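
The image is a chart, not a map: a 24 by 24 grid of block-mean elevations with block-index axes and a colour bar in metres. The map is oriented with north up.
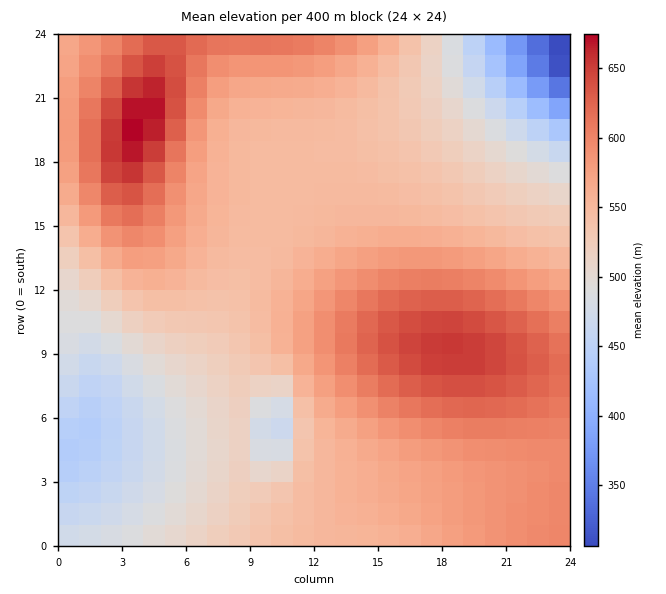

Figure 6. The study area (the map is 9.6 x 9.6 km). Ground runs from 290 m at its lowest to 680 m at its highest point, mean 550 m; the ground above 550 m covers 49.3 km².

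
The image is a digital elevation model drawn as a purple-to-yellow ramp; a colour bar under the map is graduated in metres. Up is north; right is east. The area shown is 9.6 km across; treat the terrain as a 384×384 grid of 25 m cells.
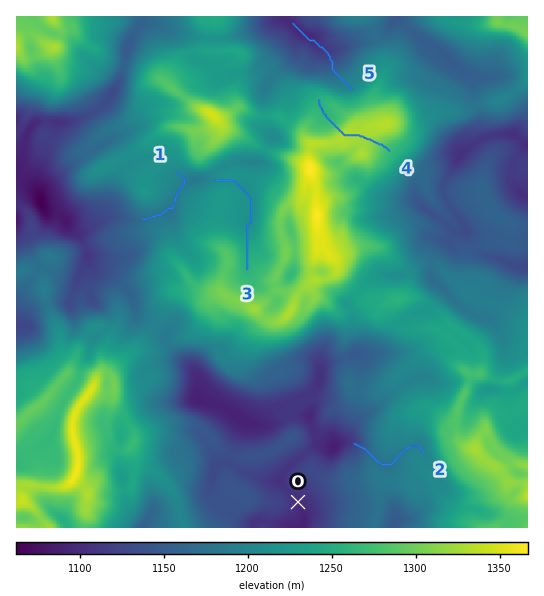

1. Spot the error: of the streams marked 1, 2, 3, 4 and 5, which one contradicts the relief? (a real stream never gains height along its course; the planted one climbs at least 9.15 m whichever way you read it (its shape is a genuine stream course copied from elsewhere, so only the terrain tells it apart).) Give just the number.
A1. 4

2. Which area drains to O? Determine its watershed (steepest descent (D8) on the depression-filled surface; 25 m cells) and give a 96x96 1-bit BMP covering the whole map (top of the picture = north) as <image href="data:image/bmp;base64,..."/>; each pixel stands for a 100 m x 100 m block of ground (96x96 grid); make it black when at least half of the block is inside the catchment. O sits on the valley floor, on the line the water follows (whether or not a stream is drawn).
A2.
<image width="96" height="96" href="data:image/bmp;base64,Qk2+BAAAAAAAAD4AAAAoAAAAYAAAAGAAAAABAAEAAAAAAIAEAAATCwAAEwsAAAIAAAAAAAAA////AAAAAAAAAAAAwAAAAAAAA/8AAAAB8AAAAAAAD/8AAAAB+AAAAAAAH/8AAAAB/AAAAAAAP/8AAAAD/gAAAAAAf/8AAAAD/x/4AAAA//8AAAAD/7/8AAAB//8AAAAH///8AAAB//8AAAAP///8AAAD//4AAAAf///8P//j//AAAAA////+///3/+AAAAH//////////8AAAAP//////////wAAAAP//////////gAAABf//////////AAAAD//////////8AAAH///////////4AAAH///////////4AAAP///////////4AAAH///////////4AAAH///////////4AAAH///////////4AAAD///////////4AAAD///////////4AAAB///////////8AAAA///////////8AAAA///////////+AAAAf//////////+AAAAf//////////+AAAAD//////////8AAAAB//////////8AAAAA//////////8AAAAAf/////////8AAAAAP/////////4AAAAAH/////////4AAAAAD/////////wAAAAAB/////////AAAAAAA///////+EAAAAAAA///////4AAAAAAAAf//w///wAAAAAAAAP//gf//wAAAAAAAAP//AP//wAAAAAAAAP/8AP//gAAAAAAAAH/wAH/wAAAAAAAAAD/AAH/gAAAAAAAAAAAAAB/AAAAAAAAAAAAAAA+AAAAAAAAAAAAAAAAAAAAAAAAAAAAAAAAAAAAAAAAAAAAAAAAAAAAAAAAAAAAAAAAAAAAAAAAAAAAAAAAAAAAAAAAAAAAAAAAAAAAAAAAAAAAAAAAAAAAAAAAAAAAAAAAAAAAAAAAAAAAAAAAAAAAAAAAAAAAAAAAAAAAAAAAAAAAAAAAAAAAAAAAAAAAAAAAAAAAAAAAAAAAAAAAAAAAAAAAAAAAAAAAAAAAAAAAAAAAAAAAAAAAAAAAAAAAAAAAAAAAAAAAAAAAAAAAAAAAAAAAAAAAAAAAAAAAAAAAAAAAAAAAAAAAAAAAAAAAAAAAAAAAAAAAAAAAAAAAAAAAAAAAAAAAAAAAAAAAAAAAAAAAAAAAAAAAAAAAAAAAAAAAAAAAAAAAAAAAAAAAAAAAAAAAAAAAAAAAAAAAAAAAAAAAAAAAAAAAAAAAAAAAAAAAAAAAAAAAAAAAAAAAAAAAAAAAAAAAAAAAAAAAAAAAAAAAAAAAAAAAAAAAAAAAAAAAAAAAAAAAAAAAAAAAAAAAAAAAAAAAAAAAAAAAAAAAAAAAAAAAAAAAAAAAAAAAAAAAAAAAAAAAAAAAAAAAAAAAAAAAAAAAAAAAAAAAAAAAAAAAAAAAAAAAAAAAAAAAAAAAAAAAAAAAAAAAAAAAAAAAAAAAAAAAAAAAAAAAAAAAAAAAAAAAAAAAAAAAAAAAAAAAAAAAAAAAAAAAAAAAAAAAAAAAAAAAAAAAAAAAAAAAAAAAAAAAAAAAAAAAAAAAAAAAAAAAAAAAAAAAAAAAAAAAAA="/>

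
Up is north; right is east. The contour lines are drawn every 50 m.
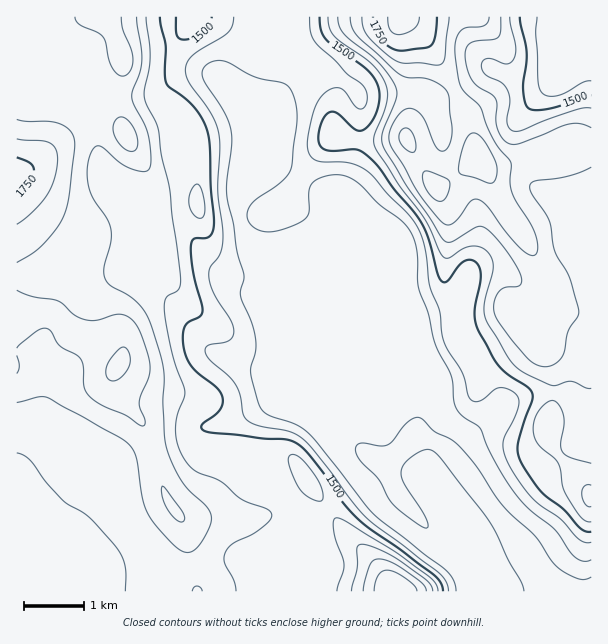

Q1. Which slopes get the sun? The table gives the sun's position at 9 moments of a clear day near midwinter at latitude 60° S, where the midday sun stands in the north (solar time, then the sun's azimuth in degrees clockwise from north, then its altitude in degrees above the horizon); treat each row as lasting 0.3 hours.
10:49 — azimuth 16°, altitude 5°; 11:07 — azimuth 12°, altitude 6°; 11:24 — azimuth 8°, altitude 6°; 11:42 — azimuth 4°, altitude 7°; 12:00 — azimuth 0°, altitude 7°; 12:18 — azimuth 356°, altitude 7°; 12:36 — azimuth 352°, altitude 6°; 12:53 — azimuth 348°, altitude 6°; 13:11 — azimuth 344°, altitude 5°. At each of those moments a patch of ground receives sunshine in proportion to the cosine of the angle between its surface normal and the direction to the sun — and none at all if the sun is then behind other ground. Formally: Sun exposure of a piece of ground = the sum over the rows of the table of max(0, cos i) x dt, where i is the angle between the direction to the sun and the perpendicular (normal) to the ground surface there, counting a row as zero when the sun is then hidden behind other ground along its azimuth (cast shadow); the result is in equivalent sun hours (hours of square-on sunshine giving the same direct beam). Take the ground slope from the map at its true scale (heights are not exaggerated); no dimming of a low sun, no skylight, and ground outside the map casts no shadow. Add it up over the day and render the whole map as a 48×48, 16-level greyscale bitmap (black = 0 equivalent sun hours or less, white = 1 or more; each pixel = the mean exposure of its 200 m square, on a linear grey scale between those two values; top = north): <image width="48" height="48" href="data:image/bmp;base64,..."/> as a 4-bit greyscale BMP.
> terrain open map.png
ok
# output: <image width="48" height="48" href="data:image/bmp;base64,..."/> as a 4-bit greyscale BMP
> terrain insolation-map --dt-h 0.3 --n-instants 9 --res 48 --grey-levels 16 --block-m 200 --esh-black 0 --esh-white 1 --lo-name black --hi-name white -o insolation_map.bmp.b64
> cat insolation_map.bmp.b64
<image width="48" height="48" href="data:image/bmp;base64,Qk32BAAAAAAAAHYAAAAoAAAAMAAAADAAAAABAAQAAAAAAIAEAAATCwAAEwsAABAAAAAAAAAAAAAAABEREQAiIiIAMzMzAERERABVVVUAZmZmAHd3dwCIiIgAmZmZAKqqqgC7u7sAzMzMAN3d3QDu7u4A////AERERDNERERWZVRERERWZmesynVEREMxAEREQhJFRERXdlRERERXeK7//5VEVUMQAEREMiRVREM0VURERERDSf///HRFVDIAAERERGd1RDESIzNEREQyXP//pkRVUyAAAEREVohUQxABESIzREQ1v//pZERVQxAAAERFZ3ZEQQEzIiMzRERJ//yGREVlMgAAAERFZ2REMRRmVWVVRENs7qdUREVUIQAAAERFZkREMkeYd3iHUxOMyWVENFVTEAAAEjRWZEREM1iZh3d3Uia8p1RERVVCEAASRkVlRERENHmZiHVEMmvbhVREVVQxAAE0aWdURERENXmIdlRENr7IZURVVUMhABI0eoZERERCNXh3ZUREfO2WVERFVTIRIzI1iVRERDIQFGZ3d4mr7+plRERERCESVkIUdkREQxAAJFRVaKzv/7dUREREQxATV2MTREREIAACVUMiJGm8ynVUREREMhACNXhlQxIhEAATVUISI1Z3dlVEREREQyAAACeWMQEjIhASM0RFZ3ZlVURERERDQzMQAAAjEREjRDIRI0Z5mYZUREREREQzMyIhAAAAETMiNFVDNGeaqGREREREREMzIQEhAAAAE0QhE1ZVVneHZDM0RERERDMyEAExAAABNUQzM1Zmd3ZTESRERERERDMyERVBABNDRCM0VWd4h2UgEkVUREREQzMyImYgATVUIjM0VniZh1MRNnZUREREQzMhE1QgAkVDIlVVVniql0IUeHZEREREQzIRERJDRmVERXZmZmiZhjJHh2Q0RUREQzIRAAFHiHVEVmZmZmZ3ZTNXZERFVUREMzIREAAnh1RFZkRVVVVmVERlM0VmZURDMyIQAAADUyJXdiIzQzNFVEVTI1ZlVEQzIiEAAAABEAJ4ZRIjMzNEREVAFFQhEiIiIhAAAAAAAARmQxIjM0REQ0UgFEIAABEiIhAAAAAAADZTIhEjRVZlQ1UQNkIAABIyIQAAAAAAA3dURBESRndlRFQSVlVDIjMhEAAAABAAJ5dmZgESRndUNFRFZUaHZDIAAAAAASEASIdlVRESRWUgE1Z2VERodSAAAAAAJDEBRmMiIzMjNFMQA2VmQ0RFZBAAAAACZ0EBQxAAEXZDMzEABGRVQ0REVAAAAAAEiXIUZBAREal1QyAAJVRFQ0RERBAAAAAEeHZpunZUM7qYZCETVkRFVERERUIRIyI2dmibzduXZaqphkNHh1RGdkRERWZmVWiHZFepm93KiKqqlkeJmGV5l0RERWiGMTioVEZ1RZ3/24h2VEWId3eblURERGh0AAAiI0aGNHv//UREREQzRWiqZERENFZRAAAAAUi7hVis3UREREMAE1eFNEMiNFQgAAAAADi6dEVmm0REREERI0UgEiIiNEIAAAAAAEcyIjREV0RERDJFREIAABIzMyAAAAAAAlMAAkREREREQhNnZUIAABNEQxAAAAAAEzAAFWVEREREEBNWZlMQATRFRCEAABEBIyAAN2Q0REREIjRFVUQyI0RUREMzM0MzRDESRlQ0RA=="/>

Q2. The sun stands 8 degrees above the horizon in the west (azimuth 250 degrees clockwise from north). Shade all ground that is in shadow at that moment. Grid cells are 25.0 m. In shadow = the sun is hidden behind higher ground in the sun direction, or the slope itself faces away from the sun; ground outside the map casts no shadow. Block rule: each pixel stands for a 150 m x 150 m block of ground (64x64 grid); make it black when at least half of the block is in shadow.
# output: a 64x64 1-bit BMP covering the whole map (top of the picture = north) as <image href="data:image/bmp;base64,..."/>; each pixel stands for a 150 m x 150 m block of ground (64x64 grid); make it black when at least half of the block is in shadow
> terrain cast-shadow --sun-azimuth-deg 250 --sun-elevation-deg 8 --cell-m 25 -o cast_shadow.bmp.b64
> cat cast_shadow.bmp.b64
<image width="64" height="64" href="data:image/bmp;base64,Qk0+AgAAAAAAAD4AAAAoAAAAQAAAAEAAAAABAAEAAAAAAAACAAATCwAAEwsAAAIAAAAAAAAA////AAAAAAAAAAAAAB/AAAAAAAAAP/AAAAAAAAB//AAAAAAAAH//AAAAAAAA///AAAAAAAH//+AAAAAAA///4AAAAAAH///AAAAAAA///gAAABgAH/8AAAAAOAAf/AAAAAB4AD/4AAAAAHgAf/AAAAAA/AD/4AAAAAD8AP/gAAAAAPwB/+AAAAAA/AP/wAAAAAH8B/+AAAAAAfw//wAADAAB+H/wAAAOAAHw+AAAAAwAAOH4AAAAAAAAwfgAAAAAAAH3+AAAAAAAA//4AAAAAAAD/wAAAAAAAAf/AAAAAAAAB/8AAAAAAAAH/2AAAAAAAAf/4AAAAAAAB//gAAAAAAAH/+AAAAAAAAMPwAAAAAAAAB+AAAAAAAAAP4AAAAAGAAA/gAAAAA4AAD+AAAAAHgAAP8AAAAAcAAA7wAAAADwAAHPAAAAAeAAAZ8AAAAB4AABnwAAAAPAAAEfAAAAB8AAAx+AAAAHgAYDP8AAAA+AHgMfwAAADwA/Ax/AAAAeAD8HH8AAABwAPw8fgAAIPAAeD5+AABg+AAwfn4AAOH8AAB+/gDA4fwAAP78AMDh/gAA//wAwAH/AAD//AAAAf+AAH/4AAAD/4AAf/AAAAf/wAB/4AAAB+/AAH/AAAAPz4AA/8AAAB+fAAD/gAAAH5+AAP8AAAA/P4AA/gAAAD5/gAD+AAAAPn/A=="/>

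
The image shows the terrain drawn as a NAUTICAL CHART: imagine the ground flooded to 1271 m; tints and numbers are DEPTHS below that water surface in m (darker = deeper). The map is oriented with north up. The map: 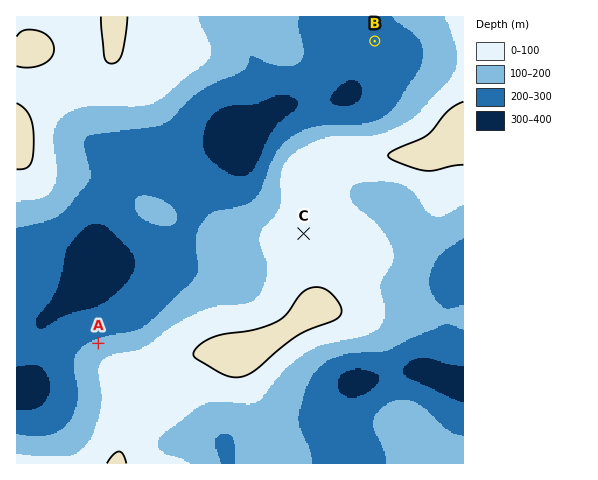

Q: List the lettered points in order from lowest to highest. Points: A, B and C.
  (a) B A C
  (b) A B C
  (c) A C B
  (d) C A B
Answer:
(a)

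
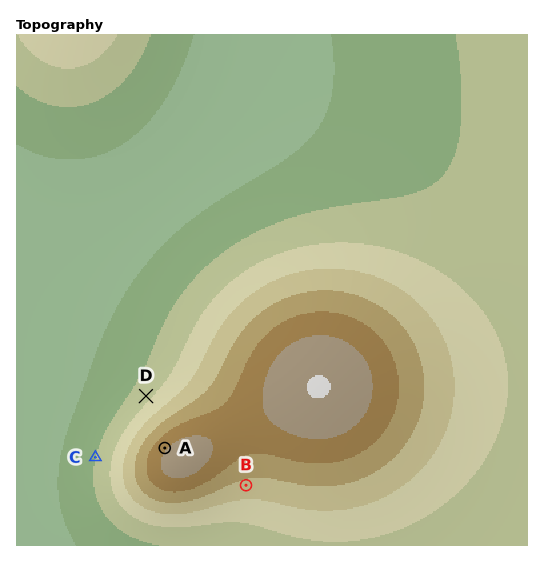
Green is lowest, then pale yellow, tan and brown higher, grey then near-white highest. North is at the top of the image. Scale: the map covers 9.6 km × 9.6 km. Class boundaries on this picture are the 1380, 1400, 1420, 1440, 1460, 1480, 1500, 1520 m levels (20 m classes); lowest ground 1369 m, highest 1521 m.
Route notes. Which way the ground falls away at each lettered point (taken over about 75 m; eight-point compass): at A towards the NW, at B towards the S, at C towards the W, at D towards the NW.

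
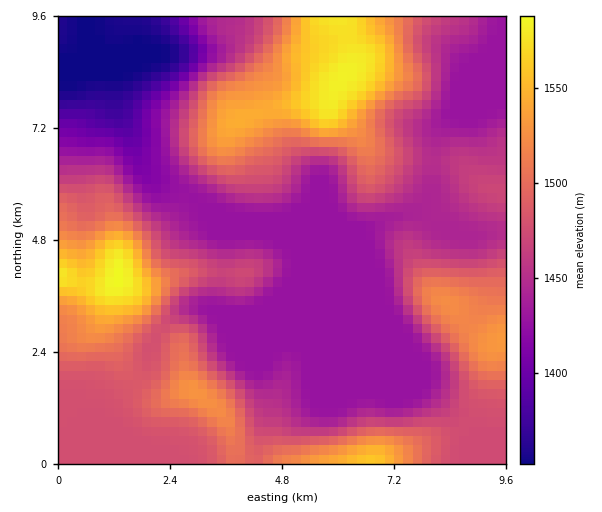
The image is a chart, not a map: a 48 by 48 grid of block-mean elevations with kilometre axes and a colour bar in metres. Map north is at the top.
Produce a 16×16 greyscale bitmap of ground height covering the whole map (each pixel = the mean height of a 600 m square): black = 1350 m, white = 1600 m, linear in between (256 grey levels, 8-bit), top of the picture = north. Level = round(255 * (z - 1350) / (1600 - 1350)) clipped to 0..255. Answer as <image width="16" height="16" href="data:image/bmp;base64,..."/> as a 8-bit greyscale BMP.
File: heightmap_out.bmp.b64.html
<image width="16" height="16" href="data:image/bmp;base64,Qk02BQAAAAAAADYEAAAoAAAAEAAAABAAAAABAAgAAAAAAAABAAATCwAAEwsAAAABAAAAAAAAAAAAAAEBAQACAgIAAwMDAAQEBAAFBQUABgYGAAcHBwAICAgACQkJAAoKCgALCwsADAwMAA0NDQAODg4ADw8PABAQEAAREREAEhISABMTEwAUFBQAFRUVABYWFgAXFxcAGBgYABkZGQAaGhoAGxsbABwcHAAdHR0AHh4eAB8fHwAgICAAISEhACIiIgAjIyMAJCQkACUlJQAmJiYAJycnACgoKAApKSkAKioqACsrKwAsLCwALS0tAC4uLgAvLy8AMDAwADExMQAyMjIAMzMzADQ0NAA1NTUANjY2ADc3NwA4ODgAOTk5ADo6OgA7OzsAPDw8AD09PQA+Pj4APz8/AEBAQABBQUEAQkJCAENDQwBEREQARUVFAEZGRgBHR0cASEhIAElJSQBKSkoAS0tLAExMTABNTU0ATk5OAE9PTwBQUFAAUVFRAFJSUgBTU1MAVFRUAFVVVQBWVlYAV1dXAFhYWABZWVkAWlpaAFtbWwBcXFwAXV1dAF5eXgBfX18AYGBgAGFhYQBiYmIAY2NjAGRkZABlZWUAZmZmAGdnZwBoaGgAaWlpAGpqagBra2sAbGxsAG1tbQBubm4Ab29vAHBwcABxcXEAcnJyAHNzcwB0dHQAdXV1AHZ2dgB3d3cAeHh4AHl5eQB6enoAe3t7AHx8fAB9fX0Afn5+AH9/fwCAgIAAgYGBAIKCggCDg4MAhISEAIWFhQCGhoYAh4eHAIiIiACJiYkAioqKAIuLiwCMjIwAjY2NAI6OjgCPj48AkJCQAJGRkQCSkpIAk5OTAJSUlACVlZUAlpaWAJeXlwCYmJgAmZmZAJqamgCbm5sAnJycAJ2dnQCenp4An5+fAKCgoAChoaEAoqKiAKOjowCkpKQApaWlAKampgCnp6cAqKioAKmpqQCqqqoAq6urAKysrACtra0Arq6uAK+vrwCwsLAAsbGxALKysgCzs7MAtLS0ALW1tQC2trYAt7e3ALi4uAC5ubkAurq6ALu7uwC8vLwAvb29AL6+vgC/v78AwMDAAMHBwQDCwsIAw8PDAMTExADFxcUAxsbGAMfHxwDIyMgAycnJAMrKygDLy8sAzMzMAM3NzQDOzs4Az8/PANDQ0ADR0dEA0tLSANPT0wDU1NQA1dXVANbW1gDX19cA2NjYANnZ2QDa2toA29vbANzc3ADd3d0A3t7eAN/f3wDg4OAA4eHhAOLi4gDj4+MA5OTkAOXl5QDm5uYA5+fnAOjo6ADp6ekA6urqAOvr6wDs7OwA7e3tAO7u7gDv7+8A8PDwAPHx8QDy8vIA8/PzAPT09AD19fUA9vb2APf39wD4+PgA+fn5APr6+gD7+/sA/Pz8AP39/QD+/v4A////AIGBgYKCjJiRnKm7xKmMf36CgYSLkKKXdWlgb3p5fX+Ag4SIl6+rf2NZUFBQUV5+io6OjYqigFZSVFBQUFBZjKinrZyGj2FQUFBQUFBTe6a2ts7Mn2pTU1BQUFBQbKWsqdzm6rqJcnRgUFBQUX+fmZfH1dqVeGhmXlBQUFZzcm1zoKakclpQUFBQUFFXYmBgZoqMck9RV2RmV1BqdGRgbHdoaktEX4ePhm1bg5F1ZnJzQz4yRXuxtqOXoKibdWFjZiMeIEJ0sMTCy+HMnXdcUVMGCAwhTZCtuM/o6MuhbVBQAwICBBtQeaPM4erZom1UUAUEBgsqV2mJwuHjyJhyZVQ="/>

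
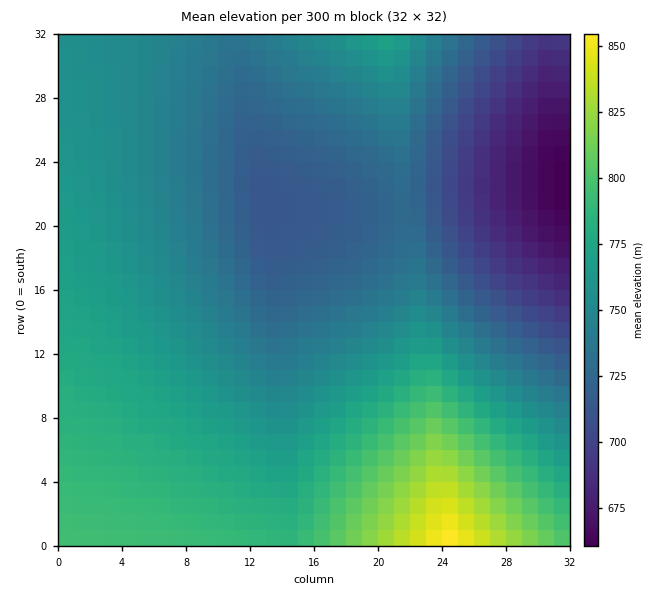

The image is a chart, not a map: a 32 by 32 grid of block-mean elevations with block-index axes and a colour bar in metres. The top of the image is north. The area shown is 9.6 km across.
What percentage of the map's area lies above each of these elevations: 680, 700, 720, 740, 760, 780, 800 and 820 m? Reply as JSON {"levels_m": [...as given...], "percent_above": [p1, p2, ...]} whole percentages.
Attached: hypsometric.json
{"levels_m": [680, 700, 720, 740, 760, 780, 800, 820], "percent_above": [96, 90, 80, 61, 39, 22, 8, 3]}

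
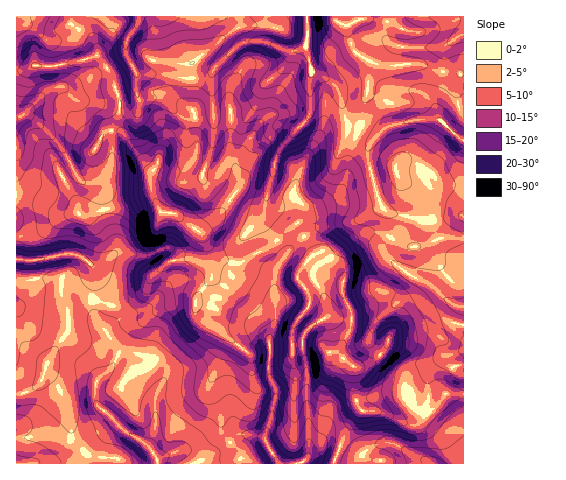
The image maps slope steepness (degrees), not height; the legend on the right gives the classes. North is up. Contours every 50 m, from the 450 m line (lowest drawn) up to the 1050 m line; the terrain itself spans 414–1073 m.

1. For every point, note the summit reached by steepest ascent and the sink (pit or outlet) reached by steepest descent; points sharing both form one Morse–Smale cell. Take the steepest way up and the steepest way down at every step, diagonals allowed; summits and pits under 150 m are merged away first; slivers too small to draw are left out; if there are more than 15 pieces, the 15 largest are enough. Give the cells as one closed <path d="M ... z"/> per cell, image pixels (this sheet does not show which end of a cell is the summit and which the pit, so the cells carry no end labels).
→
<path d="M463 16l-101 0-2 4-12 5-11-3-2-6-264 1 0 7 21 14 4 8 0 9 14 18 10 26-1 27 32 49 7-12 4 5 12 3 20-5 13 6 9 0 13-6 8 6 2 8-1 10-17 23-22 18 16 24 12 6 10 2 5-1 29-16 20-19 6-3 17 27 0 4-4 3 1 4 17 14 15 5 0 13 8 17 0 16-9 19-9 5 16 11 5 7 0 24 5 14 6 5 14 0 7 2 23 10 9-2 17-15 11-13 18-1z"/><path d="M158 163l-8 12 0 10 4 14-10-1-20 8-22 4-17 6-7-3-18 0-25-15-13-4-6 1 0 268 318 1 13-36 14-18-4-7-3-10 0-24-5-7-16-11 9-5 9-19 0-16-8-17 0-13-15-5-17-14-1-4 4-3 0-4-17-27-26 22-29 16-5 1-19-5-8-9-11-18 22-18 17-23 1-10-2-8-8-6-13 6-9 0-13-6-20 5-12-3z"/><path d="M97 56l-41 10-21-1-19 6 0 123 19 4 25 15 18 0 7 3 17-6 22-4 20-8 10-1-5-28-30-43 1-27-7-22z"/><path d="M463 394l-17 0-12 14-21 16-8-1-26-11-18-2-17 25-10 28 129 1z"/><path d="M70 16l-54 1 1 54 9-1 9-5 21 1 32-7 10-5-2-8-4-8-21-14z"/><path d="M361 16l-25 0 0 4 12 5 12-5z"/>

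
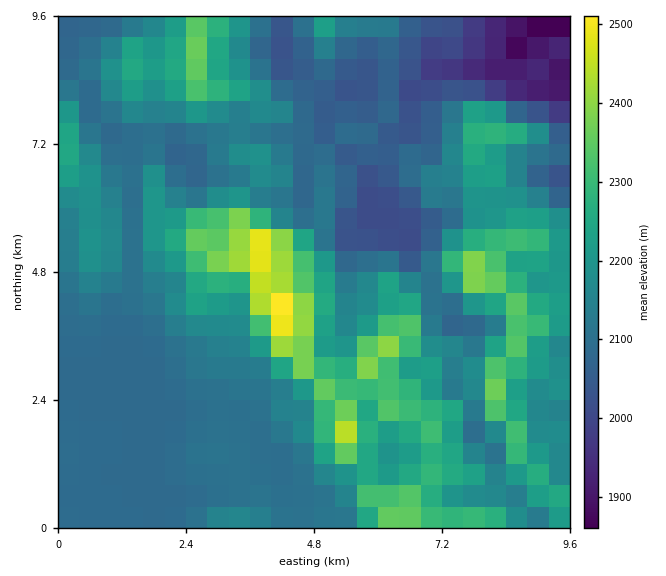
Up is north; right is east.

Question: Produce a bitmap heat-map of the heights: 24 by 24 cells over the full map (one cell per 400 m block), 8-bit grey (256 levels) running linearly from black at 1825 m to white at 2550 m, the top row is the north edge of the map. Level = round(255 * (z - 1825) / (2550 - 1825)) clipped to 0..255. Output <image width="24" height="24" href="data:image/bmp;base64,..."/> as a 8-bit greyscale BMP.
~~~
<image width="24" height="24" href="data:image/bmp;base64,Qk12BgAAAAAAADYEAAAoAAAAGAAAABgAAAABAAgAAAAAAEACAAATCwAAEwsAAAABAAAAAAAAAAAAAAEBAQACAgIAAwMDAAQEBAAFBQUABgYGAAcHBwAICAgACQkJAAoKCgALCwsADAwMAA0NDQAODg4ADw8PABAQEAAREREAEhISABMTEwAUFBQAFRUVABYWFgAXFxcAGBgYABkZGQAaGhoAGxsbABwcHAAdHR0AHh4eAB8fHwAgICAAISEhACIiIgAjIyMAJCQkACUlJQAmJiYAJycnACgoKAApKSkAKioqACsrKwAsLCwALS0tAC4uLgAvLy8AMDAwADExMQAyMjIAMzMzADQ0NAA1NTUANjY2ADc3NwA4ODgAOTk5ADo6OgA7OzsAPDw8AD09PQA+Pj4APz8/AEBAQABBQUEAQkJCAENDQwBEREQARUVFAEZGRgBHR0cASEhIAElJSQBKSkoAS0tLAExMTABNTU0ATk5OAE9PTwBQUFAAUVFRAFJSUgBTU1MAVFRUAFVVVQBWVlYAV1dXAFhYWABZWVkAWlpaAFtbWwBcXFwAXV1dAF5eXgBfX18AYGBgAGFhYQBiYmIAY2NjAGRkZABlZWUAZmZmAGdnZwBoaGgAaWlpAGpqagBra2sAbGxsAG1tbQBubm4Ab29vAHBwcABxcXEAcnJyAHNzcwB0dHQAdXV1AHZ2dgB3d3cAeHh4AHl5eQB6enoAe3t7AHx8fAB9fX0Afn5+AH9/fwCAgIAAgYGBAIKCggCDg4MAhISEAIWFhQCGhoYAh4eHAIiIiACJiYkAioqKAIuLiwCMjIwAjY2NAI6OjgCPj48AkJCQAJGRkQCSkpIAk5OTAJSUlACVlZUAlpaWAJeXlwCYmJgAmZmZAJqamgCbm5sAnJycAJ2dnQCenp4An5+fAKCgoAChoaEAoqKiAKOjowCkpKQApaWlAKampgCnp6cAqKioAKmpqQCqqqoAq6urAKysrACtra0Arq6uAK+vrwCwsLAAsbGxALKysgCzs7MAtLS0ALW1tQC2trYAt7e3ALi4uAC5ubkAurq6ALu7uwC8vLwAvb29AL6+vgC/v78AwMDAAMHBwQDCwsIAw8PDAMTExADFxcUAxsbGAMfHxwDIyMgAycnJAMrKygDLy8sAzMzMAM3NzQDOzs4Az8/PANDQ0ADR0dEA0tLSANPT0wDU1NQA1dXVANbW1gDX19cA2NjYANnZ2QDa2toA29vbANzc3ADd3d0A3t7eAN/f3wDg4OAA4eHhAOLi4gDj4+MA5OTkAOXl5QDm5uYA5+fnAOjo6ADp6ekA6urqAOvr6wDs7OwA7e3tAO7u7gDv7+8A8PDwAPHx8QDy8vIA8/PzAPT09AD19fUA9vb2APf39wD4+PgA+fn5APr6+gD7+/sA/Pz8AP39/QD+/v4A////AF1dXFxcXGNzdm9kY2Znlrq5pqKlnn1sil1dXFxcXF5hY2RhYmR0rKy0m4N6d2+Nl11cXFxcXmFiY2FfY3WClomXpJiPc4ibd15dXFxcXmRkY2BgZ5G6lYKLnZN0ZKSId15cXFxcXWFjYmBoeaPZnoyXqoxfeat7fFxcXFxbXF9iYWNyc6W+lLOooZVqsZR2c1xbW1tcXWFjZWVvhrqopqyiiGp3v457gFxcW1tcYGdra22TwqScxauLjm58saGKfV1cXFtdY2lwconQwoqEtsqnfHVokbSMdl5fXFxgbnl6e6zrzI92ia6yaldbba+mimBlX2Foe5GKg9bxyph0e4+UY1+Fk7eYjWZyamNvdJagnNzTs5JseJF0Y4TFu6CFiG5/d2N6h6rE0OjPrYZaYGVOZ6TFr5CRhm+BeGOFl7u4zujJk2VHRkNCU4GcpamkiHB/dmKEiaavxKF0YGhIQUJET12BhY+Of3uAcWCFcWZ9g21mWWhWQkNNbGeDgoBxVo2BaGF/X1hjantzWWRXRUxeb3KMjnJWSJZ4YGBlVllqfIFqW15OU1FdV3aYi3JkXJNmW19iW2NobmZgXFBdXE1JUXGdoZp+UoZcZXdxc4Z7b3l1W09SUFpGUWePiFdINGddd4yAjq+gkX5eVVJISVZAQ0lGNicgHFxlgJeLmLmTgWRKUFpOSVRHNTEoICAmGllgcpGGlLyUeVhHVXBZUVlLPD8yJREbJFhZXGt2jLegg2JKYo5va2tSSEU0JRgNDQ=="/>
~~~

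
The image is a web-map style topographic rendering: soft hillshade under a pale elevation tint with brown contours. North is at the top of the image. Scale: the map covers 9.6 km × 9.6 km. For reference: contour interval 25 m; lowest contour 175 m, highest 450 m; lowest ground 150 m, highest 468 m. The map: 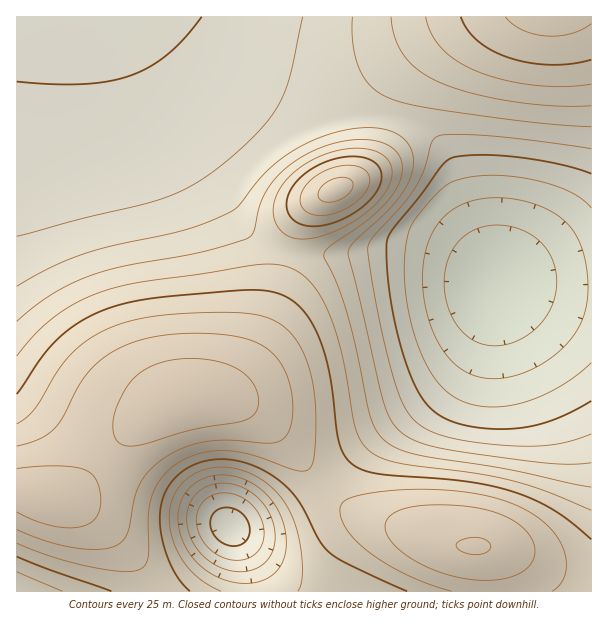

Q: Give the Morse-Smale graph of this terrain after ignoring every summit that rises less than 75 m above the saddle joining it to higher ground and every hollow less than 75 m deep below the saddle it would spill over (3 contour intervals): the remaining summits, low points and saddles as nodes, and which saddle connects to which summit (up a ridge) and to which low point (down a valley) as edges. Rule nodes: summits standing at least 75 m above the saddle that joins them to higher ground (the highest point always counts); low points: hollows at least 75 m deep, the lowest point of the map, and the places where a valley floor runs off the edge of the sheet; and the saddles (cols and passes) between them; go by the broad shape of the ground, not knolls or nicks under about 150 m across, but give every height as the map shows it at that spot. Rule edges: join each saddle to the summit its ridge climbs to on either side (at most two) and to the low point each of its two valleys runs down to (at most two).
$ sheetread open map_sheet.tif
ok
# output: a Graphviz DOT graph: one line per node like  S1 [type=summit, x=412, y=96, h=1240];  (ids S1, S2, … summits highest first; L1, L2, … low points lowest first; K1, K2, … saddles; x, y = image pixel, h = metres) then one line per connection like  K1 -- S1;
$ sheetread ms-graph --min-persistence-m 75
graph terrain {
  S1 [type=summit, x=186, y=399, h=468];
  S2 [type=summit, x=336, y=189, h=434];
  S3 [type=summit, x=551, y=17, h=410];
  L1 [type=low, x=494, y=284, h=150];
  L2 [type=low, x=231, y=528, h=238];
  K1 [type=saddle, x=324, y=486, h=395];
  K2 [type=saddle, x=287, y=251, h=341];
  K3 [type=saddle, x=383, y=117, h=292];
  K1 -- S1;
  K1 -- L1;
  K1 -- L2;
  K2 -- S1;
  K2 -- S2;
  K2 -- L1;
  K3 -- S2;
  K3 -- S3;
  K3 -- L1;
}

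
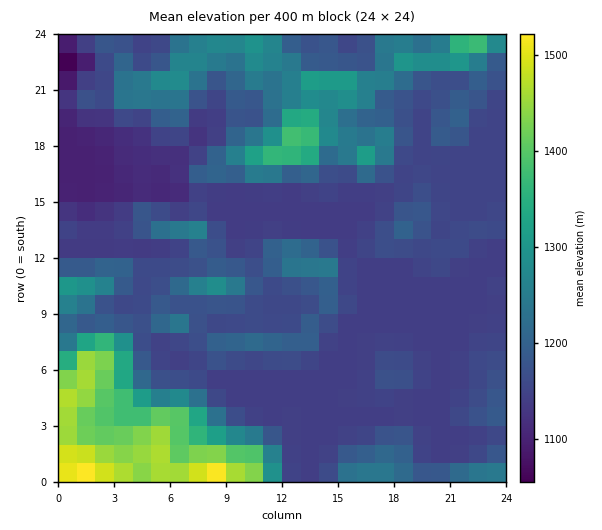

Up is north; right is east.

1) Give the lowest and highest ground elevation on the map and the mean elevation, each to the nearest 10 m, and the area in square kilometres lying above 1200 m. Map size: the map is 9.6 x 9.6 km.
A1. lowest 1050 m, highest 1540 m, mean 1200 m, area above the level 30.1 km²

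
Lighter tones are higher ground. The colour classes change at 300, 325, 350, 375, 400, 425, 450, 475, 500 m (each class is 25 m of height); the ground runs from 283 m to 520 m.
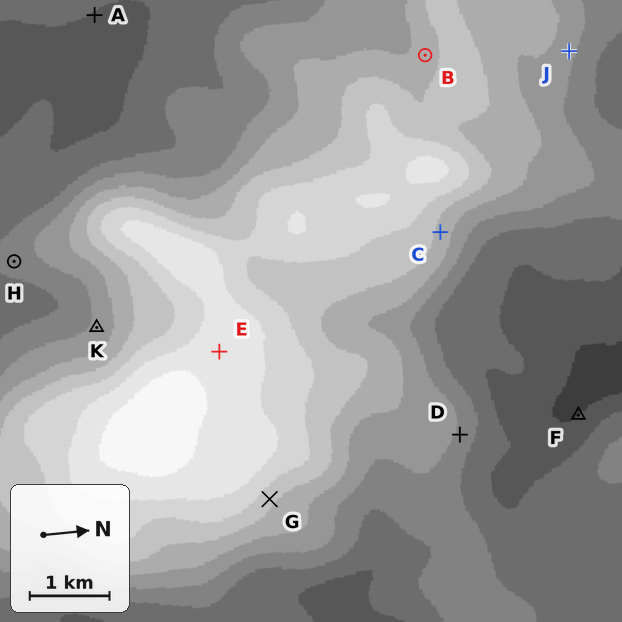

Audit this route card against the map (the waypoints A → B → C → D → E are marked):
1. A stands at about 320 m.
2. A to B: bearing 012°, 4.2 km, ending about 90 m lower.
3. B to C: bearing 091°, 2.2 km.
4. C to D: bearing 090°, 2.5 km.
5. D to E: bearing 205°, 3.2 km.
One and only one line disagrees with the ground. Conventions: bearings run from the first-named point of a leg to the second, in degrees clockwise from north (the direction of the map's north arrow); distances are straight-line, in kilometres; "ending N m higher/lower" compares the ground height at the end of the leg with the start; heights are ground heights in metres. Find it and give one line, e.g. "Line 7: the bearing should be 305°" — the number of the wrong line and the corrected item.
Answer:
Line 2: it should read "ending about 90 m higher".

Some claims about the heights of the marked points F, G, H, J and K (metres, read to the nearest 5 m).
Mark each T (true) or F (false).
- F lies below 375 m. T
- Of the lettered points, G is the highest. T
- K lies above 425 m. F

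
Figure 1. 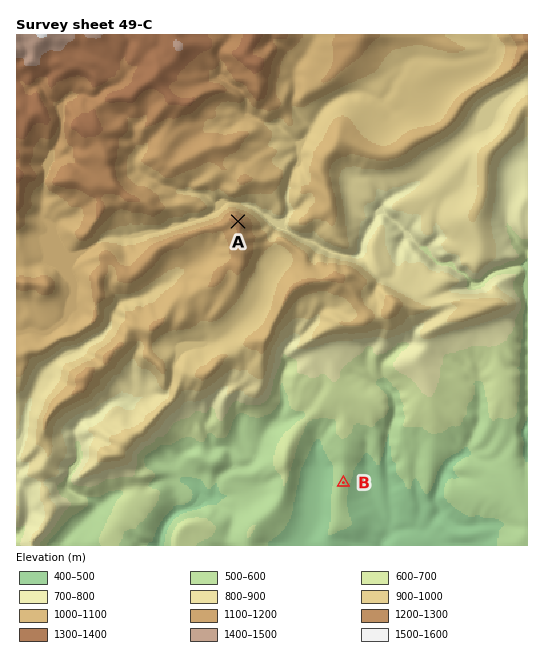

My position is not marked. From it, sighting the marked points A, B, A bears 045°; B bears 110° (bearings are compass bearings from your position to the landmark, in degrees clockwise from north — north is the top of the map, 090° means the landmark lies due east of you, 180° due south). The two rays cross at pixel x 75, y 385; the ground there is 1090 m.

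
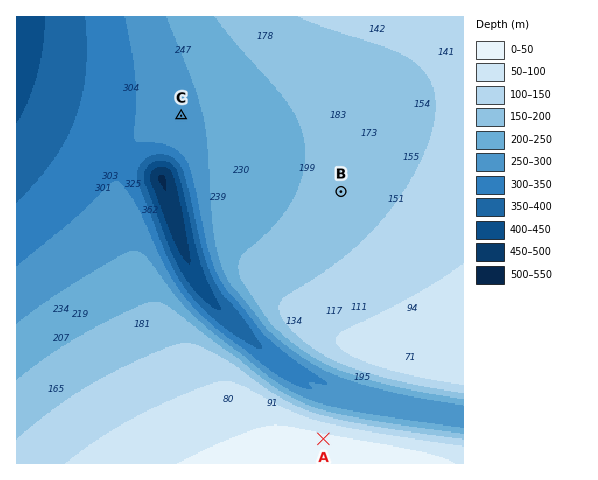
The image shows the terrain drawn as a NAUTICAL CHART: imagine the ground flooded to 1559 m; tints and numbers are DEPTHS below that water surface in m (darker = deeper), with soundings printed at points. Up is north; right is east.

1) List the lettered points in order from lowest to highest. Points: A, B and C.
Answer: C B A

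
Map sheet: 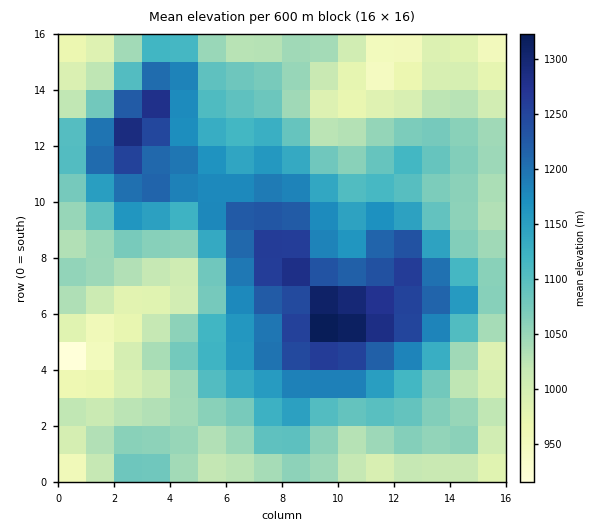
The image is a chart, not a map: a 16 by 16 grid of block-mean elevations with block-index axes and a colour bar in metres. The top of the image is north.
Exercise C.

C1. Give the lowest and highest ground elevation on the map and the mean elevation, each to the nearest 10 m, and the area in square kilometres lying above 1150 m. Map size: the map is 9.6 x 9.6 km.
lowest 890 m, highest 1360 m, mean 1100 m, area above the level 26.6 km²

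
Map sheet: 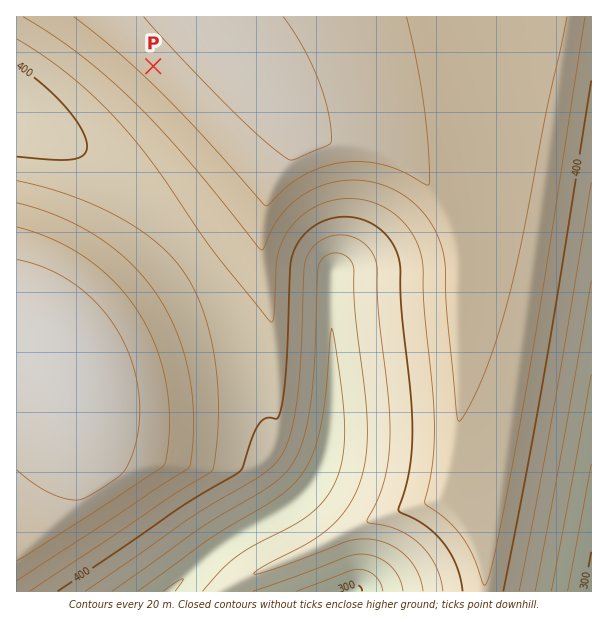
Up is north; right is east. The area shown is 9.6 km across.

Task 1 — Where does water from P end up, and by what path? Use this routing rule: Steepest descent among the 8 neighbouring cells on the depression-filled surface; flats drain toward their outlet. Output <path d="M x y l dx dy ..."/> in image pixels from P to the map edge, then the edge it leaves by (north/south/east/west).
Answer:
<path d="M153 66l-69 69-25 0-17-9-3 0-10-6-3 0-9-4"/>
exit: west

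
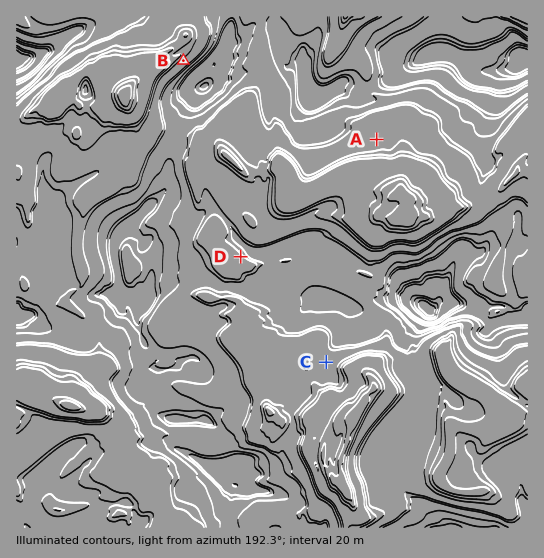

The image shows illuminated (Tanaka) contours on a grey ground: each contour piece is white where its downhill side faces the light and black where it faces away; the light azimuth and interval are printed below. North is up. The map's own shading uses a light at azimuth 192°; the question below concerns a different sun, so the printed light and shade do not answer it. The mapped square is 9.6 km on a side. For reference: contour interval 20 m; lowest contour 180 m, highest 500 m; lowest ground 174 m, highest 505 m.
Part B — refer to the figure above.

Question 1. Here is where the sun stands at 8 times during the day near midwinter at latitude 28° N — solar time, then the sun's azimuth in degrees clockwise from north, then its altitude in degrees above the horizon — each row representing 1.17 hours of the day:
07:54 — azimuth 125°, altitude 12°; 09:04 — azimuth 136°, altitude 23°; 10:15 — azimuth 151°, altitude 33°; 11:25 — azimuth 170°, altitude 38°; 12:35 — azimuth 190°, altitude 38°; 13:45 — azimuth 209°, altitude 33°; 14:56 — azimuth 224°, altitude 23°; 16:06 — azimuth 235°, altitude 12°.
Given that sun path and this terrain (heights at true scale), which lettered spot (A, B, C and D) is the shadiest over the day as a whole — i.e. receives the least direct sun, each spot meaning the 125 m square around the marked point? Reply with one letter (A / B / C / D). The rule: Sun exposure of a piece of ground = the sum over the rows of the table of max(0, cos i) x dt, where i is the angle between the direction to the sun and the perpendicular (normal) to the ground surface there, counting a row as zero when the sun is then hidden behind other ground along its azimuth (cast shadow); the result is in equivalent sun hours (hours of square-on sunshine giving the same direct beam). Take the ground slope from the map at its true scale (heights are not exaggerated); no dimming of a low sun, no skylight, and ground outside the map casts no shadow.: B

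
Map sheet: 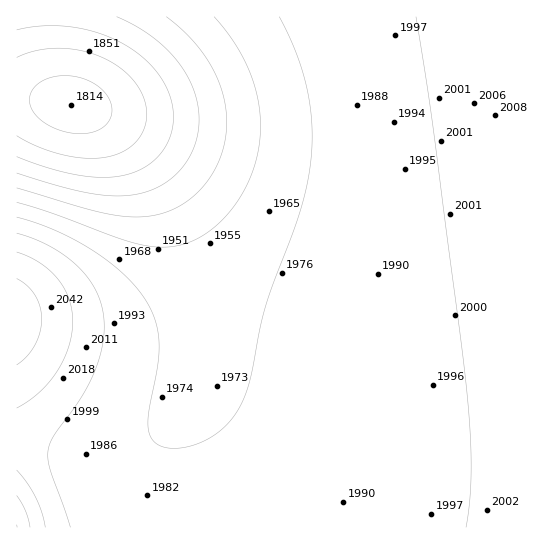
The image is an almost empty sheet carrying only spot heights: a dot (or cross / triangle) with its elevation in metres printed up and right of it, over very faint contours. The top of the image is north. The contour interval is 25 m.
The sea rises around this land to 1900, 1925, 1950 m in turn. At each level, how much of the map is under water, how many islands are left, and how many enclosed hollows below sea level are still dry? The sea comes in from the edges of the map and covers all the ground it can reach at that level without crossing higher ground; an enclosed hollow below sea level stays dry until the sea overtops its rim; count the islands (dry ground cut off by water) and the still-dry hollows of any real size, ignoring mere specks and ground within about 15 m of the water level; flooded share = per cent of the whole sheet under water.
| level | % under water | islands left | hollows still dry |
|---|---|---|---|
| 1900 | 11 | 0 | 0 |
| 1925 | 14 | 0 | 0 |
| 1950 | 19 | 0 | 0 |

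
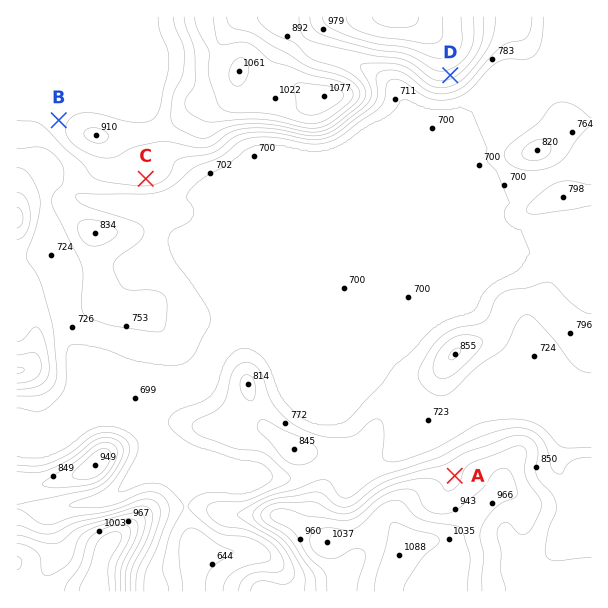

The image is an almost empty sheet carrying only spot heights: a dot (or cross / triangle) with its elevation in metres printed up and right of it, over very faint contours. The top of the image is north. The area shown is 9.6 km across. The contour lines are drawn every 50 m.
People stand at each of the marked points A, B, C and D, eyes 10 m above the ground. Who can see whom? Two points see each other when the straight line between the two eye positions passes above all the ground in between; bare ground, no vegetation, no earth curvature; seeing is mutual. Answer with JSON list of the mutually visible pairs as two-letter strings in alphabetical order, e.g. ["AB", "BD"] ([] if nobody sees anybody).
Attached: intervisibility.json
["AC", "AD"]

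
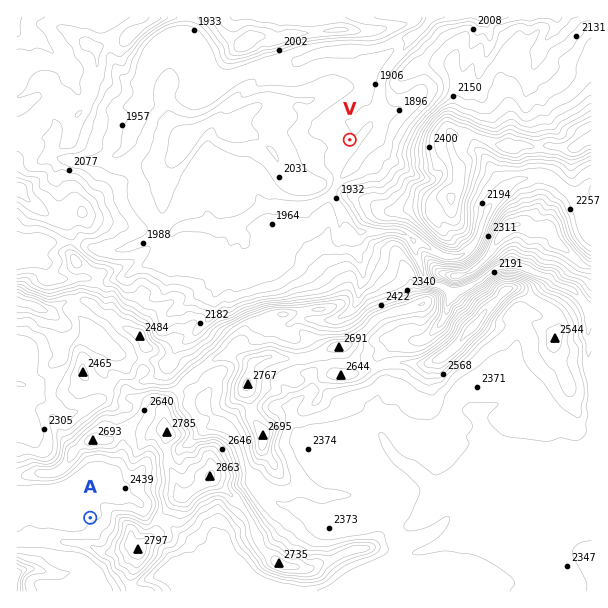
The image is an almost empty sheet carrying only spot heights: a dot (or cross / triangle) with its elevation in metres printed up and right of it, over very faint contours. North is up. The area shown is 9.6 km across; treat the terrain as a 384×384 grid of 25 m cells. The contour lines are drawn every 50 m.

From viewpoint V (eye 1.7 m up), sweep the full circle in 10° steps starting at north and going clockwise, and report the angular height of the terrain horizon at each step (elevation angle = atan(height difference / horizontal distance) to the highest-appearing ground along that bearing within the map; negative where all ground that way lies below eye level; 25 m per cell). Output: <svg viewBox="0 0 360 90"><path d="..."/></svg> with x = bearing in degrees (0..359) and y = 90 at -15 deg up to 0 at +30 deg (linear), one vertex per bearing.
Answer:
<svg viewBox="0 0 360 90"><path d="M0 48l10 5 10 2 10 4 10-8 10-2 10-1 10-7 10-19 10-4 10 1 10 5 10-2 10 1 10 10 10 1 10 0 10 1 10 0 10 2 10 0 10 4 10 4 10 1 10 1 10 0 10 0 10 1 10 1 10-1 10 2 10-3 10 0 10 0 10 2 10-1"/></svg>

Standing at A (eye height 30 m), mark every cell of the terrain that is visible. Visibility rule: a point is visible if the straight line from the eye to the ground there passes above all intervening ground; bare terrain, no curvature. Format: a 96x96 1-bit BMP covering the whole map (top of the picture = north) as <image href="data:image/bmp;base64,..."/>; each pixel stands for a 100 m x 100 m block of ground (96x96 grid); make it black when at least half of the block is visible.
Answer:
<image width="96" height="96" href="data:image/bmp;base64,Qk2+BAAAAAAAAD4AAAAoAAAAYAAAAGAAAAABAAEAAAAAAIAEAAATCwAAEwsAAAIAAAAAAAAA////AAAAAAAAAAAAAAAAAAAAAAAAAAAAAAAAAAAAAAAAAAAAAAAAAAAAAAAAAAAAAAAAAAAAAAAAAAAAAAAAAAAAAAAAAAAAAAAAAAAAAAAAAYAAAAAAAAAAAAAAB8AAAAAAAAAAAAAQ/+AAAAAAAAAAAAA//+AAAAAAAAAAAAA//+AAAAAAAAAAAAA//+AAAAAAAAAAAAA//8AAAAAAAAAAAAB//wAAAAAAAAAAAAD//gDwAAAAAAAAAAD//AHgAAAAAAAAAAD/+AfgAAAAAAAAAAD/8H/gAAAAAAAAAAD////AAAAAAAAAAAAf///AAAAAAAAAAAAB///AAAAAAAAAAAAA//+AAAAAAAAAAAAAf/+AAAAAAAAAAAAAP/+AAAAAAAAAAAAAH/+AAAAAAAAAAAAAAH+AAAAAAAAAAAAAACOAAAAAAAAAAAAAAAAAAAAAAAAAAAAAAAAAAAAAAAAAAAAAAAAAAAAAAAAAAAAAAAAAAAAAAAAAAAAAAAAAAAAAAAAAAAAAAAAAAAAAAAAAAAAAAAAAAAAAAAAAAAAAAAAAAAAAAAAAAAAAAAAAAAAAAAAAAAAAAAAAAAAAAAAAAAAAAAAAAAAAAAAAAAAAAAAAAAAAAAAAAAAAAAAAAAAAAAAAAAAAAAAAAAAAAAAAAAAAAAAAAAAAAAAAAAAAAAAAAAAAAAAAAAAAAAAAAAAAAAAAAAAAAAAAAAAAAAAAAAAAAAAAAAAAAAAAAAAAAAAAAAAAAAAAAAAAAAAAAAAAAAAAAAAAAAAAAAAAAAAAAAAAAAAAAAAAAAAAAAAAAAAAAAAAAAAAAAAAAAAAAAAAAAAAAAAAAAAAAAAAAAAAAAAAAAAAAAAAAAAAAAAAAAAAAAAAAAAAAAAAAAAAAAAAAAAAAAAAAAAAAAAAAAAAAAAAAAAAAAAAAAAAAAAAAAAAAAAAAAAAAAAAAAAAAAAAAAAAAAAAAAAAAAAAAAAAAAAAAAAAAAAAAAAAAAAAAAAAAAAAAAAAAAAAAAAAAAAAAAAAAAAAAAAAAAAAAAAAAAAAAAAAAAAAAAAAAAAAAAAAAAAAAAAAAAAAAAAAAAAAAAAAAAAAAAAAAAAAAAAAAAAAAAAAAAAAAAAAAAAAAAAAAAAAAAAAAAAAAAAAAAAAAAAAAAAAAAAAAAAAAAAAAAAAAAAAAAAAAAAAAAAAAAAAAAAAAAAAAAAAAAAAAAAAAAAAAAAAAAAAAAAAAAAAAAAAAAAAAAAAAAAAAAAAAAAAAAAAAAAAAAAAAAAAAAAAAAAAAAAAAAAAAAAAAAAAAAAAAAAAAAAAAAAAAAAAAAAAAAAAAAAAAAAAAAAAAAAAAAAAAAAAAAAAAAAAAAAAAAAAAAAAAAAAAAAAAAAAAAAAAAAAAAAAAAAAAAAAAAAAAAAAAAAAAAAAAAAAAAAAAAAAAAAAAAAAAAAAAAAAAAAAAAAAAAAAAAAAAAAAAAAAAAAAAAAAAAAAAAAAAAAAAAAAAAAAAAAAAAAAAAAAAAAAAAAAAAAAAAAAAAAAAAAAAAAAAAA="/>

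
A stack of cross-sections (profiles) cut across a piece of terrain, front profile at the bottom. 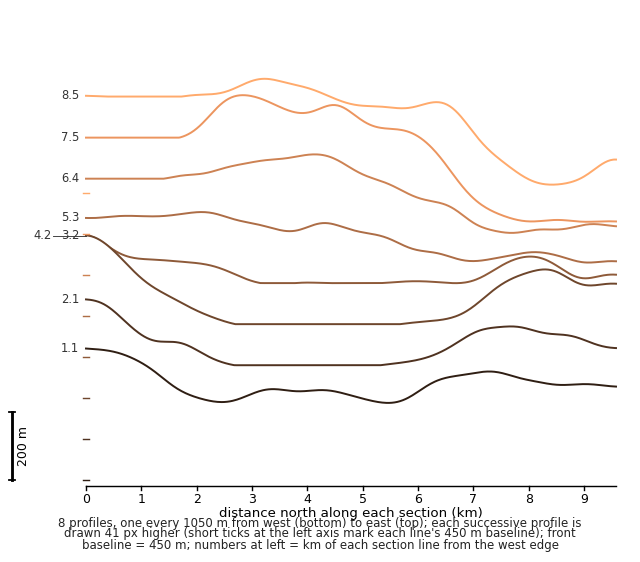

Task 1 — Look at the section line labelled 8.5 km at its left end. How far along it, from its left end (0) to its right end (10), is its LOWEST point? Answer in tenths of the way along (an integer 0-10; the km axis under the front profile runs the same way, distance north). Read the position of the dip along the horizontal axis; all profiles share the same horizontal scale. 9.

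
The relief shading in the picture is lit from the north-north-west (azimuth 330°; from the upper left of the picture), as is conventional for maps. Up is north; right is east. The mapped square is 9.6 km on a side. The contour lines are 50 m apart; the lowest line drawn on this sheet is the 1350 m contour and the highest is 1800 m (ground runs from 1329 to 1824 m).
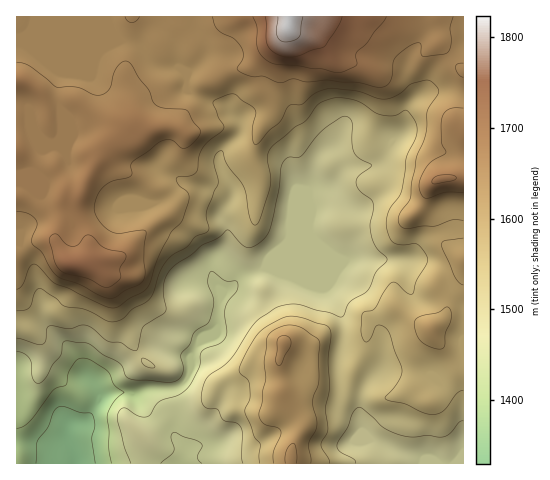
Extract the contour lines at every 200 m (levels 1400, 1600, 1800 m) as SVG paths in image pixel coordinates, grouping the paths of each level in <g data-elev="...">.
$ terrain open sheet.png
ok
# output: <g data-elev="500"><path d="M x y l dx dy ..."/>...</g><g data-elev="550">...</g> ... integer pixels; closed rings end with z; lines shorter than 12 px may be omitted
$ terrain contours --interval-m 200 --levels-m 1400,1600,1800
<g data-elev="1400"><path d="M17 428l7-2 7-6 23-30 12-5 3-13 7-11 5-3 8 1 19 12 7 14 9 7-10 10-7 12 2 35 2 14"/></g><g data-elev="1600"><path d="M311 463l-2-18 8-19-4-24 6-20 1-39-2-4-14-10-14-4-7 1-10 4-5 5-1 5-3 22 2 17-7 35 1 6 4 4 13 3 4 4-1 6-7 15 1 11"/><path d="M438 349l4 0 2-2 1-14 6-13 0-9-4-4-9 6-19 4-5 5 2 11 4 8 7 5z"/><path d="M17 289l5-4 7-18 5-3 5 3 16 16 14 5 40 19 9 0 12-9 15-8 5-7 6-19 6-16 10-17 10-10 6-19 0-9-9-8-3-7 3-2 11 0 7-4 2-15 3-9 6-7 14-10 2-4-6-10-5-15 3-3 15-5 5 1 19 15 1 3-4 21 1 9 3 2 3-2 11-13 10-8 8-16 4-2 10 0 11-9 7-4 12-3 22 2 23 8 8 1 13-4 14-11 14-4 5 1 7 7 1 4-12 19-1 21-10 26-5 25 0 14-11 17-2 8 4 5 5 2 16-3 12 0 18-6 10 0"/><path d="M463 238l-18 3-3 1-1 3 14 32 4 5 4 3"/></g><g data-elev="1800"><path d="M278 17l-1 18 3 5 6 2 8-2 5-4 4-19"/></g>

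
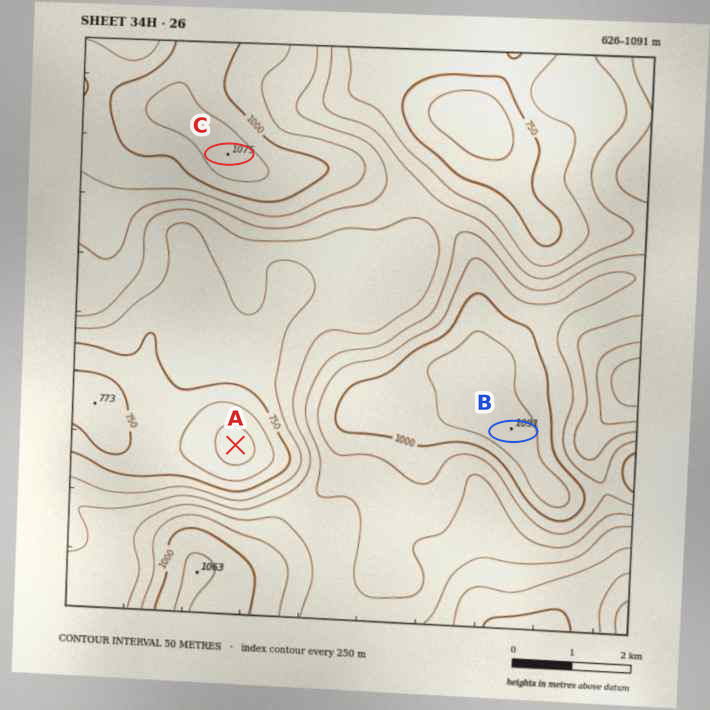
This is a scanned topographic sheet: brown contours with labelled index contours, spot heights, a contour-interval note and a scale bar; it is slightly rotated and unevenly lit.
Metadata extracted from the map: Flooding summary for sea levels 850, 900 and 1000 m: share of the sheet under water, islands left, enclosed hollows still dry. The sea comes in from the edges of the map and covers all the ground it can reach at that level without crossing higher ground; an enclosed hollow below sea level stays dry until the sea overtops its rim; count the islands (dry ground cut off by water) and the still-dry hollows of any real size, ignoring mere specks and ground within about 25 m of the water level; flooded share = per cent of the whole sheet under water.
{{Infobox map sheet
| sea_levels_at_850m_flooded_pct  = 41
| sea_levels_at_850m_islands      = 0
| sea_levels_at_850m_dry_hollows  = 0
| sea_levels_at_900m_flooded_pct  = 58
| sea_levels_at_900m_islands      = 0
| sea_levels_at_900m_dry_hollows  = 0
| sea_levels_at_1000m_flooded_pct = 85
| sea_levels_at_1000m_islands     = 1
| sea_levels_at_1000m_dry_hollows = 0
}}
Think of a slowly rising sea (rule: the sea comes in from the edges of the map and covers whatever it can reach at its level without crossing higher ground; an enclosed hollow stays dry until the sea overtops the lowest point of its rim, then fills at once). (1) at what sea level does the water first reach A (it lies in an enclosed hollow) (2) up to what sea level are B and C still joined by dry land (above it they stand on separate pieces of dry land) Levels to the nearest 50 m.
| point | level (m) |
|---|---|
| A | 750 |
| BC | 850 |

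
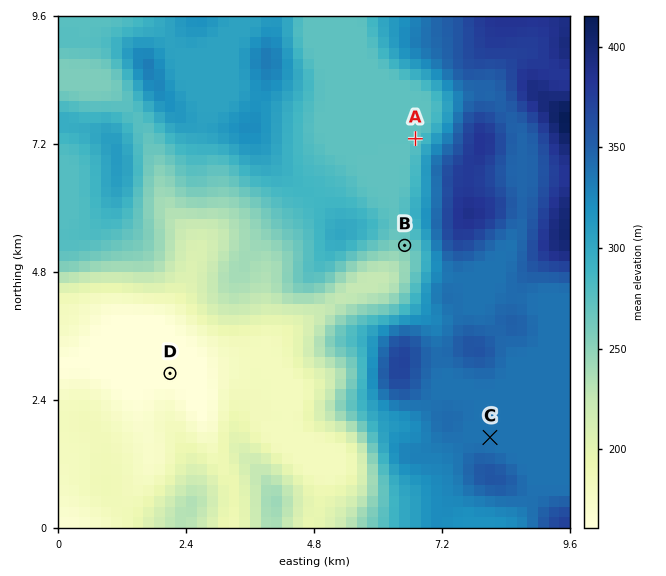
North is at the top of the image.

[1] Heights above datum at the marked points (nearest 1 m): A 272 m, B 258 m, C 338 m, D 161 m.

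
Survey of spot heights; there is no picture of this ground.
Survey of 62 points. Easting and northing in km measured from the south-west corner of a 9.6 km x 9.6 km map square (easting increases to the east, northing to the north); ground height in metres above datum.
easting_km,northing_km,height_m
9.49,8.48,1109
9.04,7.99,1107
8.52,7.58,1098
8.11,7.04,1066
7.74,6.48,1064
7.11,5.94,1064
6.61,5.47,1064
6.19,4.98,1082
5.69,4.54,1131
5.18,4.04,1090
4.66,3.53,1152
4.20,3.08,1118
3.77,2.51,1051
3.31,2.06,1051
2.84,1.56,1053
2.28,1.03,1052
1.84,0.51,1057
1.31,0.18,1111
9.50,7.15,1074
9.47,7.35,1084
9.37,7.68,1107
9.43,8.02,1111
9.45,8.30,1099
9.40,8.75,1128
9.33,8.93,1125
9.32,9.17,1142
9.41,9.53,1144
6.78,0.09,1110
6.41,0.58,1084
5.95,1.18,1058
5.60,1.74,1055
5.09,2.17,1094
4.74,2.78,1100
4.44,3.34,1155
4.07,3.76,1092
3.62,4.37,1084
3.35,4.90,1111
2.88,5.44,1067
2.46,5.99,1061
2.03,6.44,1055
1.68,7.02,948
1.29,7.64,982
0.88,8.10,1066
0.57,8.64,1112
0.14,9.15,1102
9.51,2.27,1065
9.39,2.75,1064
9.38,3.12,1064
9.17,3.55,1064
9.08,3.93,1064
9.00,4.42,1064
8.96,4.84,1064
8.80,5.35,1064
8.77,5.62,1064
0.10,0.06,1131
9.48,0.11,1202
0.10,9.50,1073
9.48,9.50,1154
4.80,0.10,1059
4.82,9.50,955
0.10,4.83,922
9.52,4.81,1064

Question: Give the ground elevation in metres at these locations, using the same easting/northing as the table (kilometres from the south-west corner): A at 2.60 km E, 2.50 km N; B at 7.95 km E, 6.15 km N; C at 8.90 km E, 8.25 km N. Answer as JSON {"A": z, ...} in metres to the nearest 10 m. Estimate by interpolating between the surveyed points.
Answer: {"A": 1050, "B": 1060, "C": 1090}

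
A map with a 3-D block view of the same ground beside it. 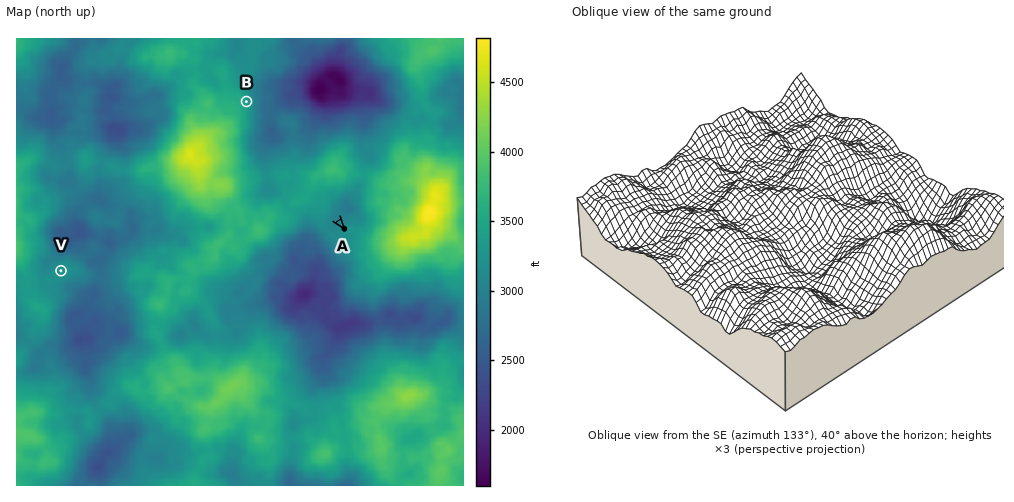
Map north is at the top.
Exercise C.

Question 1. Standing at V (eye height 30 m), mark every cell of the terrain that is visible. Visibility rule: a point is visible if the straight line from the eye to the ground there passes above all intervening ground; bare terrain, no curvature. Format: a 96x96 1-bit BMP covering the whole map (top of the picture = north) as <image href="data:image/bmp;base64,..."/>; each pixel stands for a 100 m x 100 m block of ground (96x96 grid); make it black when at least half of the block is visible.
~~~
<image width="96" height="96" href="data:image/bmp;base64,Qk2+BAAAAAAAAD4AAAAoAAAAYAAAAGAAAAABAAEAAAAAAIAEAAATCwAAEwsAAAIAAAAAAAAA////AAAAAAAAAAAPgAAAAAAAAAAAAAAAAAAAAAAAAAAAAAAAAAAAAAAAAAAAAAAAAAAAAAAAAAAAAAAAAAAAAAAAAAADwAAAAAAAAAAAAAADwAAAAAAAAAAAAAABwAAAAAAAAAAAAAAB4AAAAAAAAAAAAAABwAAAAAAAAAAAAAAP+AAAAAAAAAAAAAACeAAAAAAAAAAAAACAMAAAAAAAAAAAAAAAIwAAAAAAAAAAAAAAAIAAAAAAAAAAAADA4MAAAAAAAAAAAAD//8AAAAAAAAAAAAD//+gAASAAAAAAAAD///gAADAAAAAAAAB+z/gCABAAAAAAAAA/j/4PABgAAAAAAAAf///PwDwAAAAAAAAP///vYD8AAAAAAAAH////wP8AAAAAAAAH////4P+AAAAAAAAB////8OeAAAAAAAAD////wOfAAAAAAAAB////8PfAAAAAAAAB////8AAAAAAAAAAA////gAAAAAAAAAAAf//+AAAAAAAAAAAA///4AAAAAAAAAAAA//v8AAAAAAAAAAAAe//8AAAAAAAAAAAAj//8AAAAAAAAAAAAB//8AAAAAAAAAAAAB//8AAAAAAAAAAADA//4AAAAAAAAAAAHh/v+AAAAAAAAAAAfx//+AAAAAAAAAAA/5///AAAAAAAAAAAf+//vgAAAAAAAAAA/+D/ngAAAAAAAAAB/zj/ngAAAAAAAAAA//j/nAAAAAAAAAAA/+B/DBAAAAAAAAAB/+A/wHAAAAAAAAAD/4A/oPAAAAAAAAAD/gB/IOMAAAAAAAAD/gB/5+eAAAAAAAAD/gP/7OeAAAAAAYAD/wce7B+AAAAAAcAD/wY/6B7AAAAAAaAD/8f/7/7gAAAAAeAD///97/zwAAAAAOQB///5//zwAAAAAHwA///5///wAAAAABwDP/+J/3/wAAAAABwCD/4Z//+QAAAAAB4CB/wd7/8AAAAAAA4CB/w///4AAAAAAA4CA/w///4AAAAAAA8AAP9///5gAAAAAA8DwB////xAAAAAAA8AAB////wAAAAAAB8AAD////wAAAAAAD4AAL////gAAAAAABwCg/////gAAAAAABwDw//hD/gAAAAAAAwA8H+AD/AAAAAAAAQAMPgAB/AAAAAAAAAAEAAAAaAAAAAAAAAAAAAAAQAAAAAAAAAAAAAAAAAAAAAAAAAAAAAAAAAAAAAAAAAAAAAAAEAAAAAAAAAAAAAAAEAAAAAAAAAAAAAAAGAAAAAAAAAAAAAAACAAAAAAAAAAAAAAACAAAAAAAAAAAAAAAEAAAAAAAAAAAAAAAIAAAAAAAAAAAAAAAYAAAAAAAAAAAAAAAcAAAAAAAAAAAAAAAcAAAAAAAAAAAAAAAfAAAAAAAAAAAAAAB+AAAAAAAAAAAAAB/8AAAAAAAAAAYAAB/3AAAAAAAAAA8DgD//AAAAAAAAAB8DwD//gAAAAAAAAD+AgD//gAAAAAAAAD/wADnkAAAAAAAAAD/8ABAAAAAAAAAAAD/8AAAAAAAAAAAAAD/+AAAAAAAAAAAAAA="/>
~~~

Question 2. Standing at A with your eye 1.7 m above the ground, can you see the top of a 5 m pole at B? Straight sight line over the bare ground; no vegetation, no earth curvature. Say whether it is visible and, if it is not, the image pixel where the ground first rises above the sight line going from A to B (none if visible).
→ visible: false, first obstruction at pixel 329 208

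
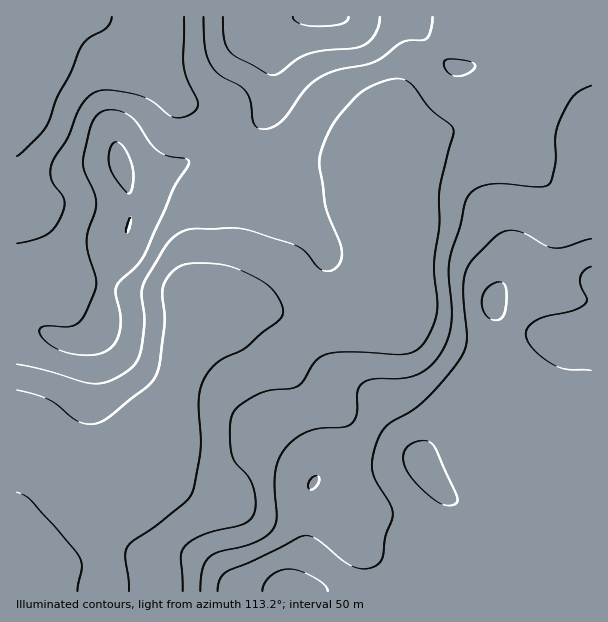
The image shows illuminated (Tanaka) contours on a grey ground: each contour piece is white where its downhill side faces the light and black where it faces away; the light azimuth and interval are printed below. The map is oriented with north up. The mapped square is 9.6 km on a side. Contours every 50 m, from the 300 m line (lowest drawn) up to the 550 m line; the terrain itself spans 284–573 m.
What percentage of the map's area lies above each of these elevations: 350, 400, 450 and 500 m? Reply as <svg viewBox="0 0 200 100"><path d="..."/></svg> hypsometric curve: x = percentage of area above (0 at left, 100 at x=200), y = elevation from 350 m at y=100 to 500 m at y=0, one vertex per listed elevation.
<svg viewBox="0 0 200 100"><path d="M172 100l-45-33-51-34-32-33"/></svg>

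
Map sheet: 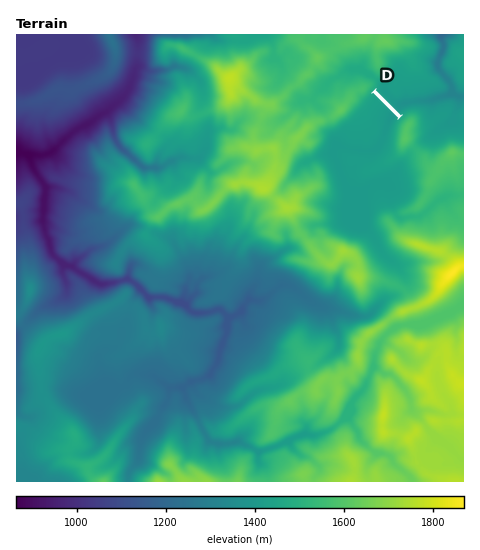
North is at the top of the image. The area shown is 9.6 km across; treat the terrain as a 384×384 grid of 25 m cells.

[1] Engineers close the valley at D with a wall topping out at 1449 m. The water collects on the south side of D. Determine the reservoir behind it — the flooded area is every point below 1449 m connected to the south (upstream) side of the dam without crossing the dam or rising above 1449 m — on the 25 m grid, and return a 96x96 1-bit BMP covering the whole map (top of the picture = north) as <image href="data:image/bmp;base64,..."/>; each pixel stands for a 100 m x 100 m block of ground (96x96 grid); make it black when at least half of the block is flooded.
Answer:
<image width="96" height="96" href="data:image/bmp;base64,Qk2+BAAAAAAAAD4AAAAoAAAAYAAAAGAAAAABAAEAAAAAAIAEAAATCwAAEwsAAAIAAAAAAAAA////AAAAAAAAAAAAAAAAAAAAAAAAAAAAAAAAAAAAAAAAAAAAAAAAAAAAAAAAAAAAAAAAAAAAAAAAAAAAAAAAAAAAAAAAAAAAAAAAAAAAAAAAAAAAAAAAAAAAAAAAAAAAAAAAAAAAAAAAAAAAAAAAAAAAAAAAAAAAAAAAAAAAAAAAAAAAAAAAAAAAAAAAAAAAAAAAAAAAAAAAAAAAAAAAAAAAAAAAAAAAAAAAAAAAAAAAAAAAAAAAAAAAAAAAAAAAAAAAAAAAAAAAAAAAAAAAAAAAAAAAAAAAAAAAAAAAAAAAAAAAAAAAAAAAAAAAAAAAAAAAAAAAAAAAAAAAAAAAAAAAAAAAAAAAAAAAAAAAAAAAAAAAAAAAAAAAAAAAAAAAAAAAAAAAAAAAAAAAAAAAAAAAAAAAAAAAAAAAAAAAAAAAAAAAAAAAAAAAAAAAAAAAAAAAAAAAAAAAAAAAAAAAAAAAAAAAAAAAAAAAAAAAAAAAAAAAAAAAAAAAAAAAAAAAAAAAAAAAAAAAAAAAAAAAAAAAAAAAAAAAAAAAAAAAAAAAAAAAAAAAAAAAAAAAAAAAAAAAAAAAAAAAAAAAAAAAAAAAAAAAAAAAAAAAAAAAAAAAAAAAAAAAAAAAAAAAAAAAAAAAAAAAAAAAAAAAAAAAAAAAAAAAAAAAAAAAAAAAAAAAAAAAAAAAAAAAAAAAAAAAAAAAAAAAAAAAAAAAAAAAAAAAAAAAAAAAAAAAAAAAAAAAAAAAAAAAAAAAwAAAAAAAAAAAAAADwAAAAAAAAAAAAAAHgAAAAAAAAAAAAAAHAAAAAAAAAAAAAAAOAAAAAAAAAAAAAAAeAAAAAAAAAAAAAAD8AAAAAAAAAAAAAAf8AAAAAAAAAAAAAA/4AAAAAAAAAAAAAB/4AAAAAAAAAAAAAA/4AAAAAAAAAAAAAA/8AAAAAAAAAAAAAB//gAAAAAAAAAAAAB//4AAAAAAAAAAAAA//8AAAAAAAAAAAAA//+AAAAAAAAAAAAA//+AAAAAAAAAAAAA//+AAAAAAAAAAAAA//+AAAAAAAAAAAAA//+AAAAAAAAAAAAB//8AAAAAAAAAAAAB//8AAAAAAAAAAAAD//8AAAAAAAAAAAAP//AAAAAAAAAAAAAH//gAAAAAAAAAAAAH//gAAAAAAAAAAAAD//gAAAAAAAAAAAAD//gAAAAAAAAAAAAB//gAAAAAAAAAAAAA//gAAAAAAAAAAAAAP/gAAAAAAAAAAAAAH/wAAAAAAAAAAAAAD/gAAAAAAAAAAAAAB/AAAAAAAAAAAAAAA+AAAAAAAAAAAAAAAcAAAAAAAAAAAAAAAIAAAAAAAAAAAAAAAAAAAAAAAAAAAAAAAAAAAAAAAAAAAAAAAAAAAAAAAAAAAAAAAAAAAAAAAAAAAAAAAAAAAAAAAAAAAAAAAAAAAAAAAAAAAAAAAAAAAAAAAAAAAAAAAAAAAAAAAAAAAAAAAAAAAAAAAAAAAAAAAAAAAAAAAAAAAAAAAAAAAAAAAAAAAAAAAAAAAAAAAAAAAAAAAAAAA="/>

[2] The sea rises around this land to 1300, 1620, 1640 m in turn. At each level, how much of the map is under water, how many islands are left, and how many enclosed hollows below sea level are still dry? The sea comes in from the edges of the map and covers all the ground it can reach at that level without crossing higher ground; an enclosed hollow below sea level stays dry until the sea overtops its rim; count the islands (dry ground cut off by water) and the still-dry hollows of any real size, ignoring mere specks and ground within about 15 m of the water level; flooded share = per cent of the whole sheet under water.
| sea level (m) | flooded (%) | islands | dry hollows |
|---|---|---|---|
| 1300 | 32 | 2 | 0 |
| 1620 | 83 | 2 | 0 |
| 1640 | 85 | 3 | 0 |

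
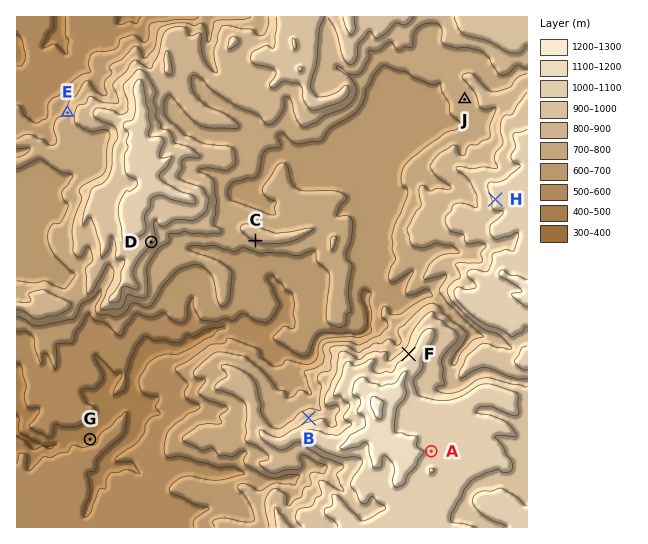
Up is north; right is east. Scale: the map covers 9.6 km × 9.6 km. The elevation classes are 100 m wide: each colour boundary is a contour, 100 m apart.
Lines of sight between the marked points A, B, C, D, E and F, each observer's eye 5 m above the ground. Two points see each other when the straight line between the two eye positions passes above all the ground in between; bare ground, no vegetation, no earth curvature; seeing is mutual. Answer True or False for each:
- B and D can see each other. True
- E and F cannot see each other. True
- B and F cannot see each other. True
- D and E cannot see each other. True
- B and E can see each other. False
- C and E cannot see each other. True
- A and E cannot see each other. True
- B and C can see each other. True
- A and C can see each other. False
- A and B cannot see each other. True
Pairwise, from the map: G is lower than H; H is higher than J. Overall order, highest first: H J G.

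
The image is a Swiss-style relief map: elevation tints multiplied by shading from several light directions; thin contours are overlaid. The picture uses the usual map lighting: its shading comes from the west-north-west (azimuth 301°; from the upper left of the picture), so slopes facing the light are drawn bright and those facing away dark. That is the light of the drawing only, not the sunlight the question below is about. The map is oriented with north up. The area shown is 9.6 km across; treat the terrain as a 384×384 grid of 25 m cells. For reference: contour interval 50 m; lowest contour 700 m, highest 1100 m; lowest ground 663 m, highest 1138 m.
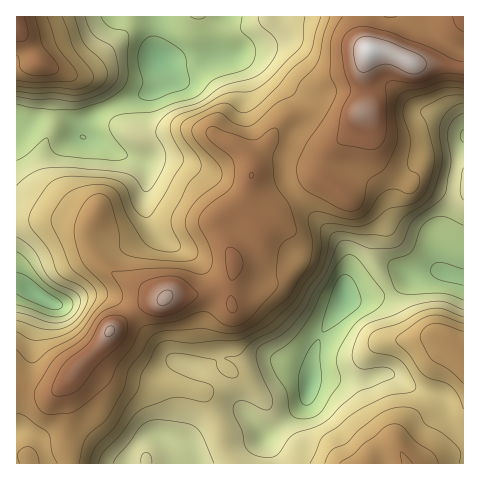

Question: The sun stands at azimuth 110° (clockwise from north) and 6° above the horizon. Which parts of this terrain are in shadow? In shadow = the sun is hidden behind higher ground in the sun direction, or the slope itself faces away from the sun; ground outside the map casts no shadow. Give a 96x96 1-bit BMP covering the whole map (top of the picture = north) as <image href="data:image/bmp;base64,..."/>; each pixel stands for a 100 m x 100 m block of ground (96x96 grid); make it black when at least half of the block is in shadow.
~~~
<image width="96" height="96" href="data:image/bmp;base64,Qk2+BAAAAAAAAD4AAAAoAAAAYAAAAGAAAAABAAEAAAAAAIAEAAATCwAAEwsAAAIAAAAAAAAA////AAAAAAAAAAAAAGAAAf8AAAAAAAAAAEAAB//AAAAAAAAAAMABz//gAAAAAAAAAcAD///gAAAAAAAAAcAH///gAAAAAAAAAcAP////AAAAAAAAAIAP////AAAAAAAAAAAH////AAAAAAAAAAAA////AAAAAAAAAAAAf///AAAAAAAAAAAAP///AAAAAAAAAAAAP///AAAAAAAAAAAAP///AAAMAAAAAAAAH///AAceAAAAAAAAH///AAceAAAAAAAAH///AAc/AAAAAAAAD/8MAAY/gAAAAAAAD/8AHAA/wAAAAAAAB/AAfAB/4AAAAAAAAfAA/gB/4AAAAAAAAPgA/gB/8AAAAAAAAP4A/gB/+AAAAAAAAP8A/gD//AAAAAAAAP/APAD//wAAAAAAAf/gAAD//4AAAAAAAf/wAAD//8AAAAAAAf/4AAD//+AAAAAAAf/8fAD//+AAAAAAAf///wD///AAAAAAAP///4D///AAAAAAAP///8D///gAAAAAAP///8D///wAAAAAAH///8D///8AAAAAAH///8D////4AAAAAD///+D////8AAAAAD///8D////8AAAAAB///wD////+AAAAAB/wAAD////+AAAAAA+AAAD///APAAAAAAAAAAD//wAfAHAAAAAAAAD/+AA/gPgAAAAAAAD//gA+A/gAAAAAAAD//gAAD/gAAAAAAAD//gAAP/gAAAAAAAD//AAA//gAAAAAAAD//AAB//AAAAAAAAD//AAD/+AAAAAAAAB//AAH/8AAAAAAAAAf/AAH/wAAAAAAAAAA/AAP/wAAAAAAAAAA/AAP/wAAAAAAAAB4/gAf/4AAAAAAAAD8/wAf/4AAAAAAAAD//wA//8AAAAAAAAD//wB//+AAAAAAAAD//4B///gAAAAAAAD//4B///wAAAAAAAD//4D///8AAAAAAAD//4D///8AAAAAAAD//8D///+AAAAAAAD/wYD///+ADAAAAAD/wAH///+AHAAAAADAAAP///+AGAAAAAAAAAf///+AAAAAAAAAAA////4AAAAAAAAAAA///4AAAAAAAAAAAAf//4AAAAAAAAAAAAA//wAAAAAAAAAAAAA//wAAAcAAAAAAAAAf/wAYA+AAAAAAAAAf/4A8AfAAAAAAADg//4B8AfgAAAAAADj//8D+AfwAAAAAAAP//+H/Af4AAAAAAA///+H/gf8AAAAAAB////H/gf8AAAAAAB////n/g/+AAAAAAB////v/h/+AAAAAAA//////z/+AAAAAAAP///////8AAAAAAAH/////8/8AAAAAAAB/////+H8AAAAAAAA///////8AAAAAAAAP//////+AAABgAAAH//////+AAADgAAAH//////+AAADAAAAAw//////AAAAAAAAAAf/////AAAAAAAAAAP/////AAAAAAAAAAH/////gAAAAAAAAAD/////gAAAAAAAAAD/////AAAAAAAAAAD/////AAAAAAAAAAD////8AAAAAAAAAAD////4AAAA="/>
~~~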